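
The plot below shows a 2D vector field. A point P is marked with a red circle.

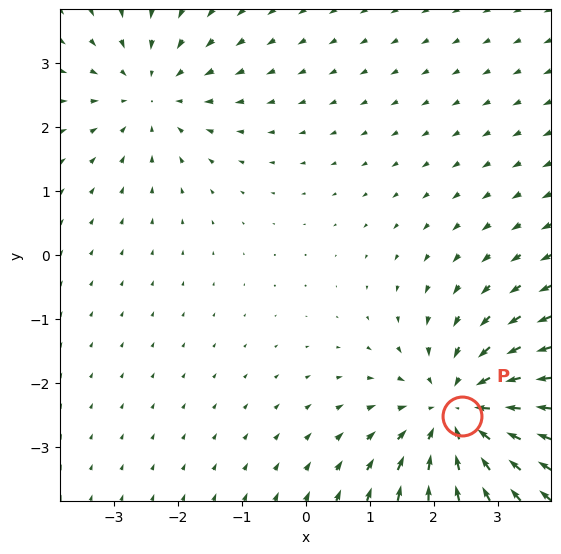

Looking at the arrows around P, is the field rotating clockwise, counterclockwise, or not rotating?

not rotating

Near P at (2.4, -2.5) the arrows show no circulation. The curl there is ≈0.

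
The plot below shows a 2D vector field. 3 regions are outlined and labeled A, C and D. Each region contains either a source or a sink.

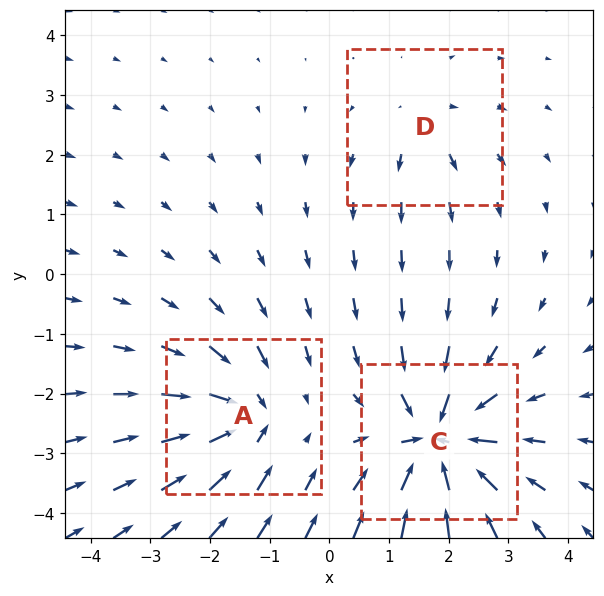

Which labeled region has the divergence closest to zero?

D

Divergence at each region's feature centre — A: about -4, C: about -6, D: about +2. Region D is closest to zero.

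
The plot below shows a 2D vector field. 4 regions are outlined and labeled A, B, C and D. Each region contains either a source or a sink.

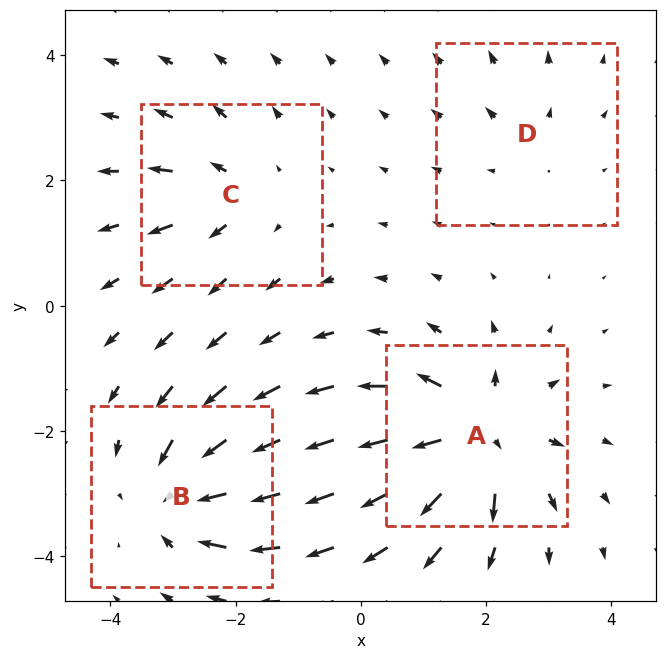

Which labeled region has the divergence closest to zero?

Divergence at each region's feature centre — A: about +8, B: about -6, C: about +4, D: about +3. Region D is closest to zero.

D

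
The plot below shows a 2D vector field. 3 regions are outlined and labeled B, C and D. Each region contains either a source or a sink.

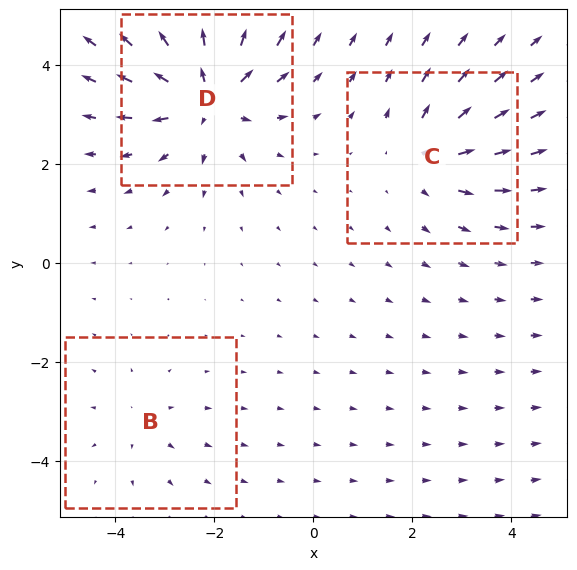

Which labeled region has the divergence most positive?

Divergence at each region's feature centre — B: about +2, C: about +3, D: about +5. Region D is most positive.

D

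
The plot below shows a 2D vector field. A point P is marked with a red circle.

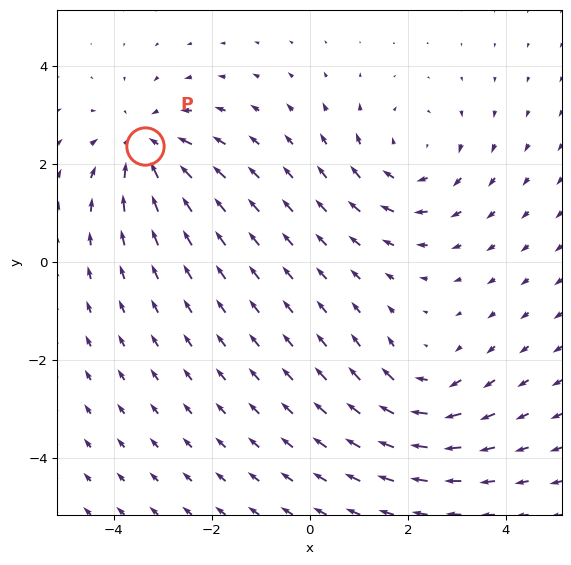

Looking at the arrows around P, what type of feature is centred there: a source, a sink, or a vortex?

sink

At P (-3.4, 2.4) the arrows converge inward. Divergence about -4, curl ≈0 — negative divergence with near-zero curl is a sink.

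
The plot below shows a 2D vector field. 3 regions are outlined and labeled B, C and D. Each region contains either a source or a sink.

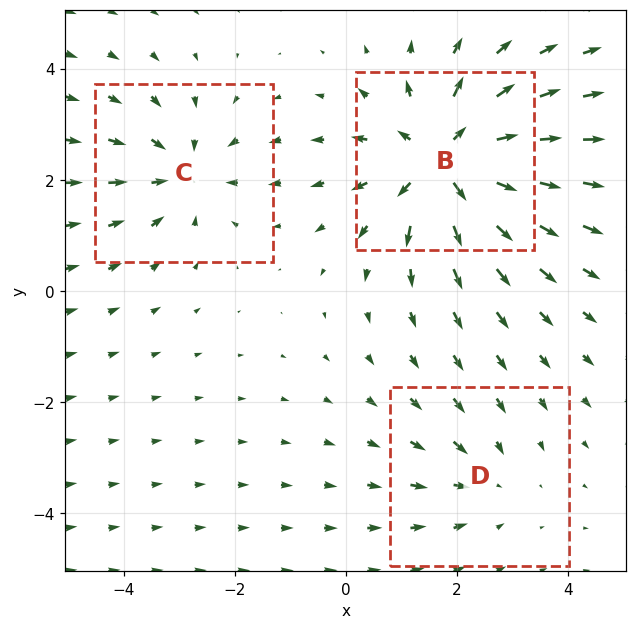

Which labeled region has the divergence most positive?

B

Divergence at each region's feature centre — B: about +5, C: about -3, D: about -2. Region B is most positive.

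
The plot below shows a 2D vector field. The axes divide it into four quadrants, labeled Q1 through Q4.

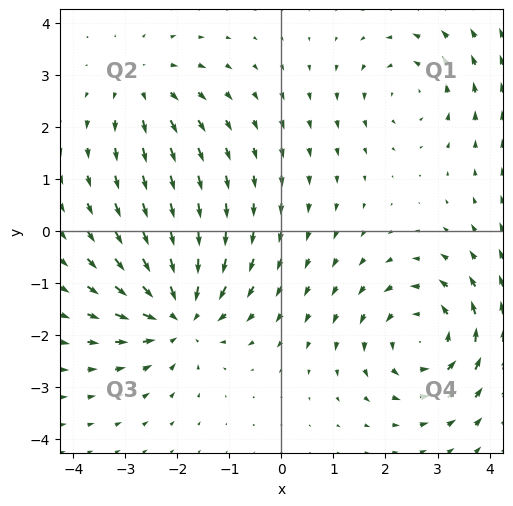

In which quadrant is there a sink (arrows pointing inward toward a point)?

The sink sits at approximately (-2.0, -1.6), which lies in quadrant Q3. The divergence there is about -5, negative as expected for a sink.

Q3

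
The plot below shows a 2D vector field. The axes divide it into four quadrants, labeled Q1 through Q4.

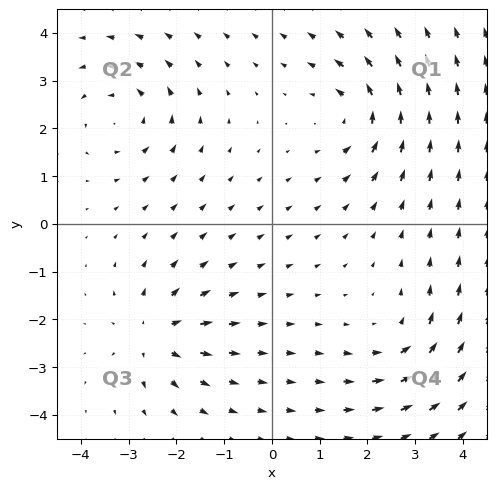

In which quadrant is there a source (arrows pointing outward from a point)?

Q3

The source sits at approximately (-2.4, -2.3), which lies in quadrant Q3. The divergence there is about +4, positive as expected for a source.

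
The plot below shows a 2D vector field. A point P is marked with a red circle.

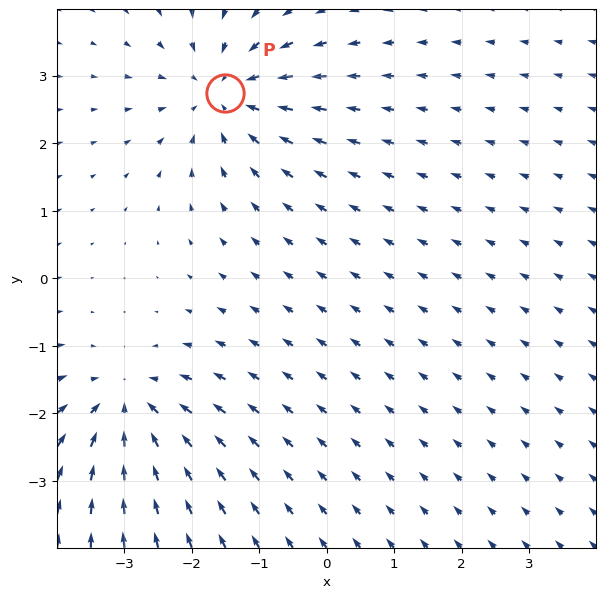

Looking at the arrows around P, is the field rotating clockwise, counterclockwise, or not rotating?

Near P at (-1.5, 2.7) the arrows show no circulation. The curl there is ≈0.

not rotating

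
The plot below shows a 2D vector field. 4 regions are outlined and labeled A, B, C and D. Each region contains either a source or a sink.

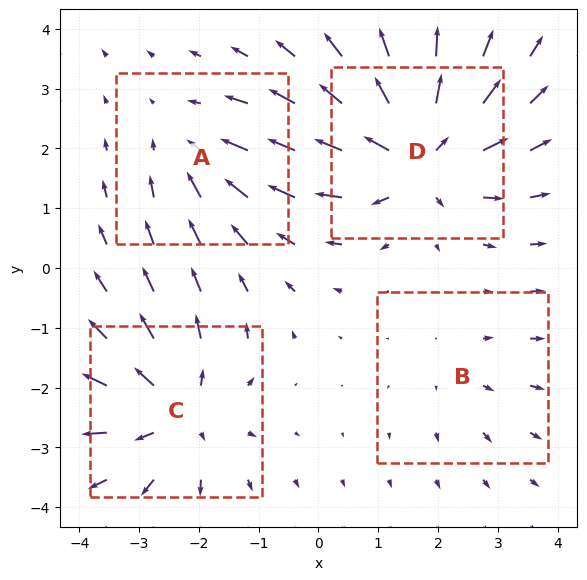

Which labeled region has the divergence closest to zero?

B

Divergence at each region's feature centre — A: about -3, B: about +2, C: about +5, D: about +7. Region B is closest to zero.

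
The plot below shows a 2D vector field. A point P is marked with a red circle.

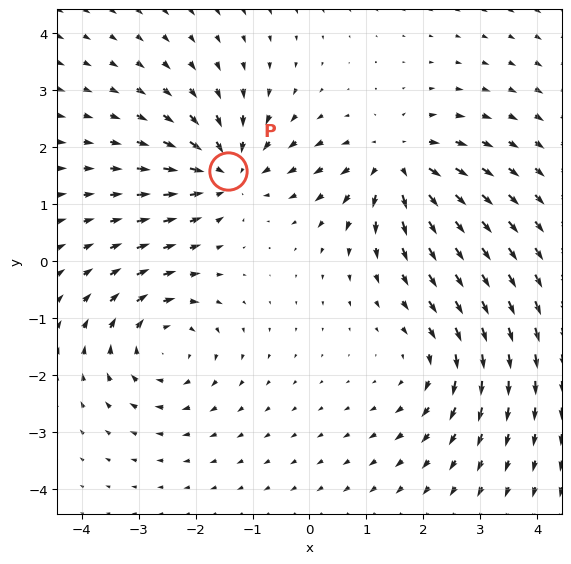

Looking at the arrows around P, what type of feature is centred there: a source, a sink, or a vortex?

At P (-1.4, 1.6) the arrows converge inward. Divergence about -6, curl ≈0 — negative divergence with near-zero curl is a sink.

sink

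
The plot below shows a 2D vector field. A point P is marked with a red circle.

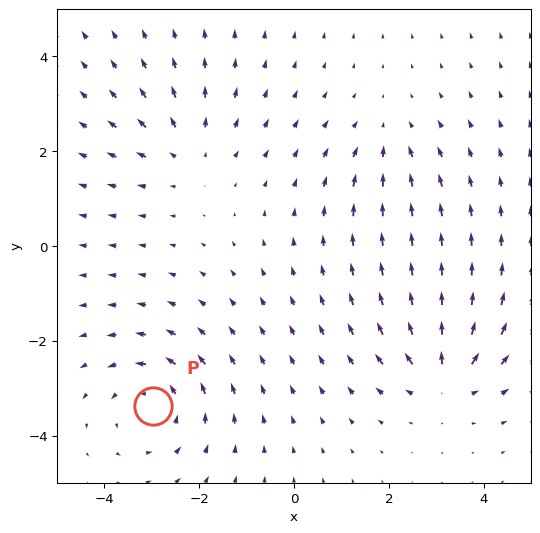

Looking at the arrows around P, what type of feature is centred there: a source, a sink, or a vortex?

vortex

At P (-3.0, -3.4) the arrows circulate counterclockwise. Divergence ≈0, curl about +4 — near-zero divergence with nonzero curl is a vortex.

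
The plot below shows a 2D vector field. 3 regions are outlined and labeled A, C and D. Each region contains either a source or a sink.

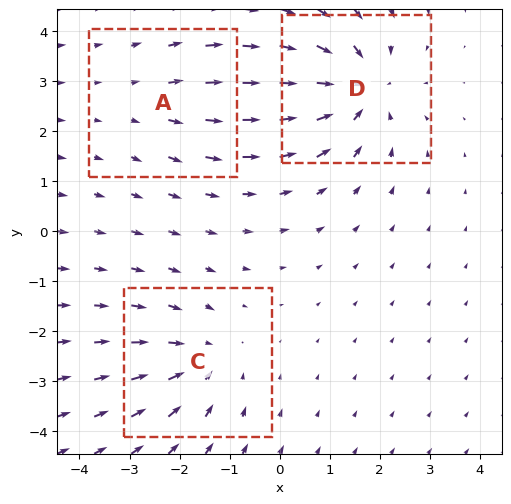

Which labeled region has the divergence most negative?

Divergence at each region's feature centre — A: about +2, C: about -3, D: about -4. Region D is most negative.

D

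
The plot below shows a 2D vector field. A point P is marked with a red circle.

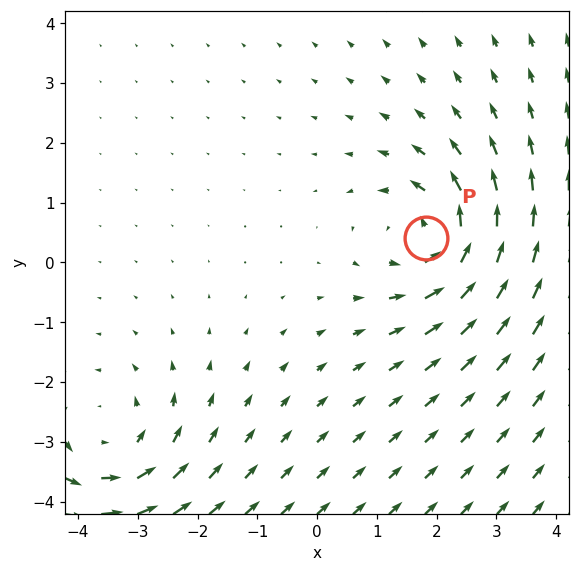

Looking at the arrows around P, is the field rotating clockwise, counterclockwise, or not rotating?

Near P at (1.8, 0.4) the arrows circulate counterclockwise. The curl (z-component) there is about +5; positive curl means counterclockwise rotation.

counterclockwise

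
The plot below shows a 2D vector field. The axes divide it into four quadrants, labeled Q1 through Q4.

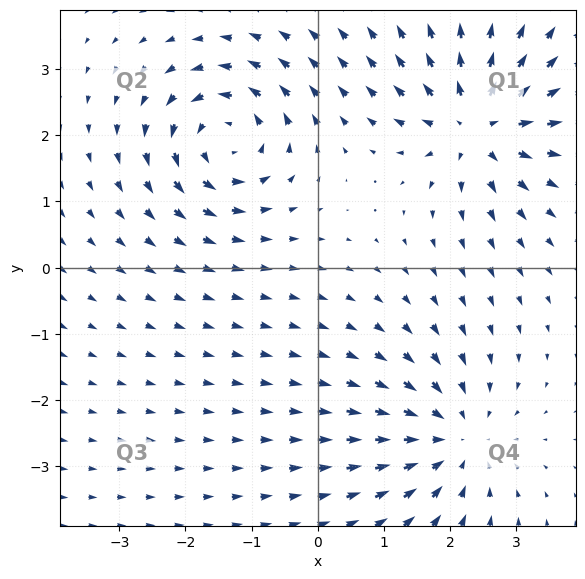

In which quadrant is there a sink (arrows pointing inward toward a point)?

Q4

The sink sits at approximately (2.1, -2.6), which lies in quadrant Q4. The divergence there is about -5, negative as expected for a sink.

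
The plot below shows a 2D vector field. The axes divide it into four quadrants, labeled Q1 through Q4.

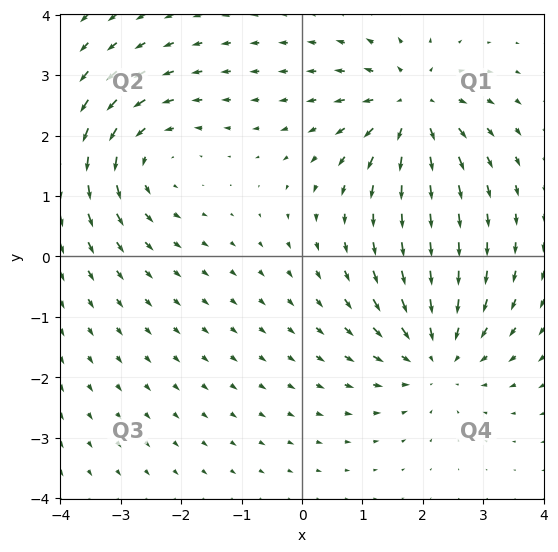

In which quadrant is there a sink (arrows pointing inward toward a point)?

The sink sits at approximately (2.2, -1.6), which lies in quadrant Q4. The divergence there is about -4, negative as expected for a sink.

Q4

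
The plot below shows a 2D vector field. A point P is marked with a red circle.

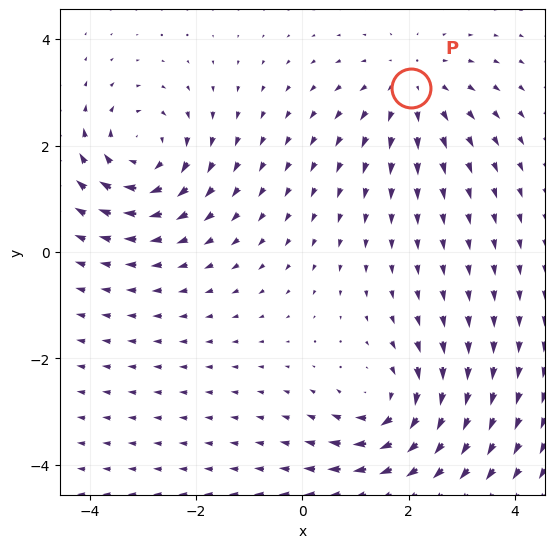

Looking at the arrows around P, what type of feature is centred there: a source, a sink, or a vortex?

source

At P (2.0, 3.1) the arrows spread outward. Divergence about +3, curl ≈0 — positive divergence with near-zero curl is a source.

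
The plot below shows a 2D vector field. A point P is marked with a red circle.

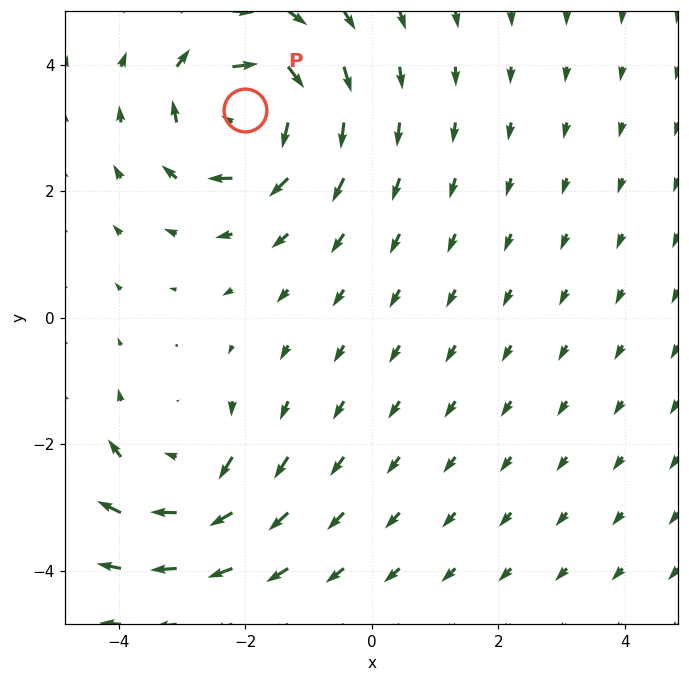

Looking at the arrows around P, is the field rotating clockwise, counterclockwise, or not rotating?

clockwise

Near P at (-2.0, 3.3) the arrows circulate clockwise. The curl (z-component) there is about -6; negative curl means clockwise rotation.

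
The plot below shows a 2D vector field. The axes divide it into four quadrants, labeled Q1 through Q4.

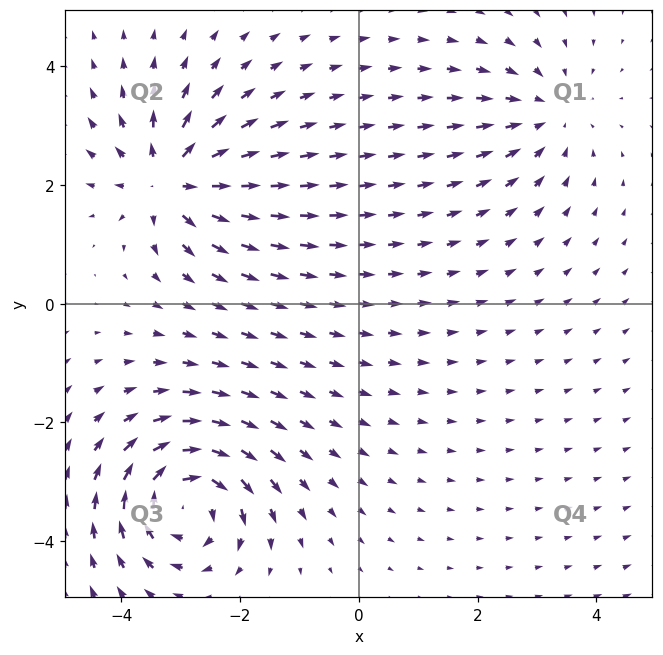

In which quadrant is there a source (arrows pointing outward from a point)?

Q2

The source sits at approximately (-3.2, 2.1), which lies in quadrant Q2. The divergence there is about +5, positive as expected for a source.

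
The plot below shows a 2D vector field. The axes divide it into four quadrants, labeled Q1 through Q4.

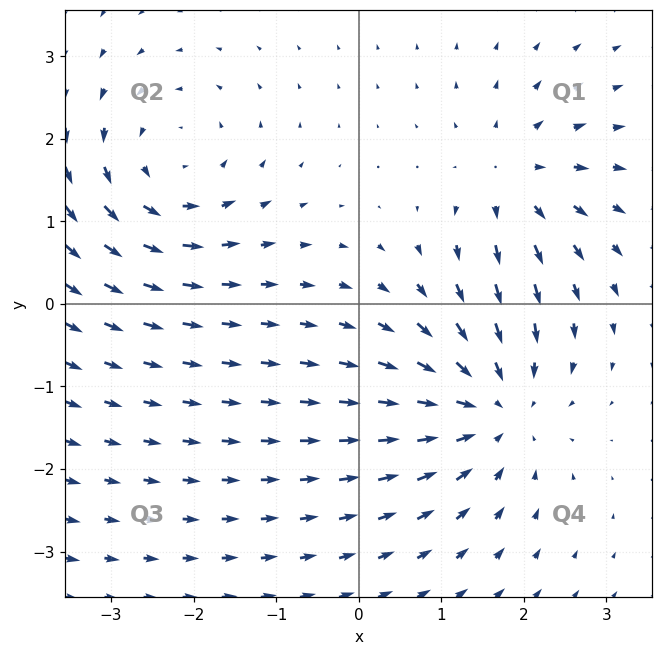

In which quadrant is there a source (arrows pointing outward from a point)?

Q1

The source sits at approximately (1.9, 1.5), which lies in quadrant Q1. The divergence there is about +4, positive as expected for a source.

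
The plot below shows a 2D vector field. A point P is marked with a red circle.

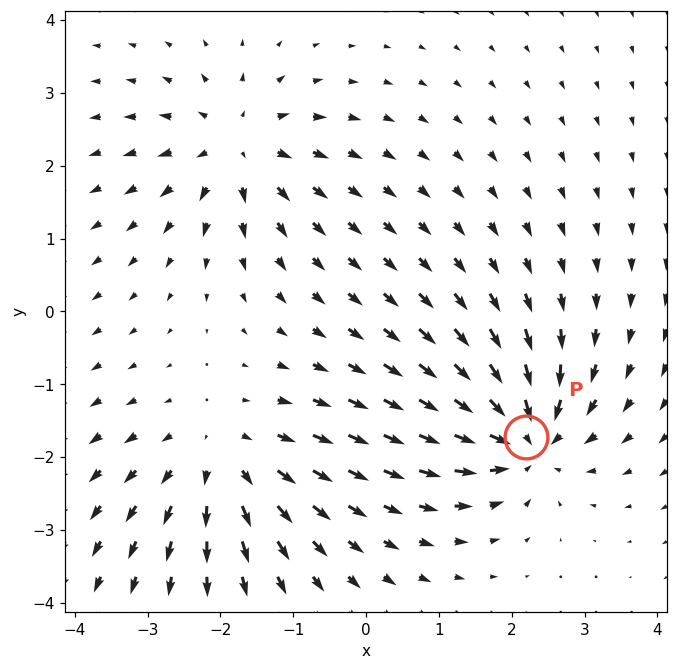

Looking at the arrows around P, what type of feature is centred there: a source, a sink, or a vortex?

sink

At P (2.2, -1.7) the arrows converge inward. Divergence about -5, curl ≈0 — negative divergence with near-zero curl is a sink.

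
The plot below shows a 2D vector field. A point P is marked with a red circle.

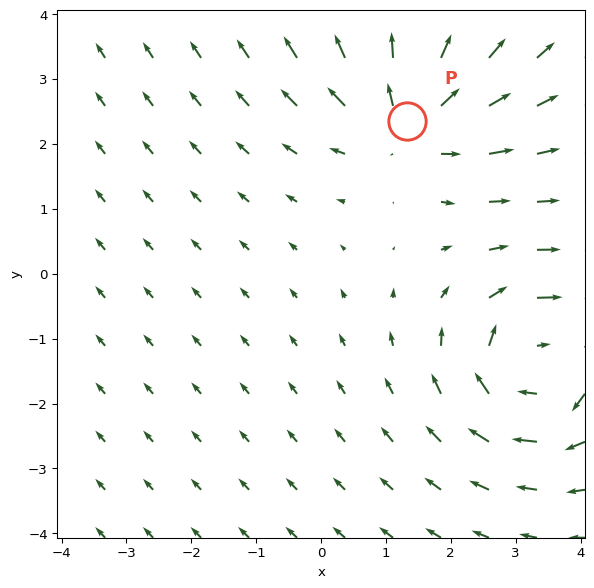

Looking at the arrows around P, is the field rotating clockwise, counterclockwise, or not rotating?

Near P at (1.3, 2.4) the arrows show no circulation. The curl there is ≈0.

not rotating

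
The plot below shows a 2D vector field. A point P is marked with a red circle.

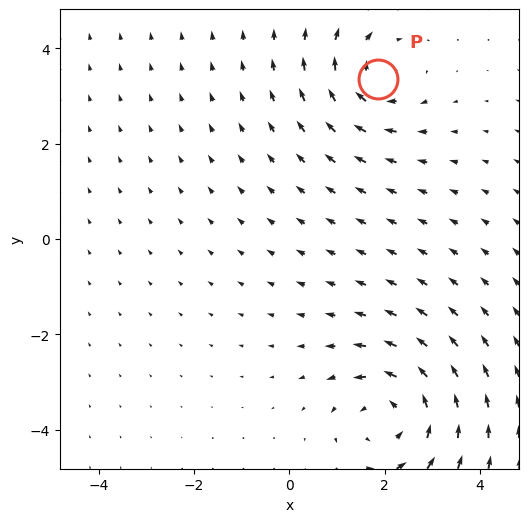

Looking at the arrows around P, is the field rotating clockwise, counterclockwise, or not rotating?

Near P at (1.9, 3.3) the arrows circulate clockwise. The curl (z-component) there is about -4; negative curl means clockwise rotation.

clockwise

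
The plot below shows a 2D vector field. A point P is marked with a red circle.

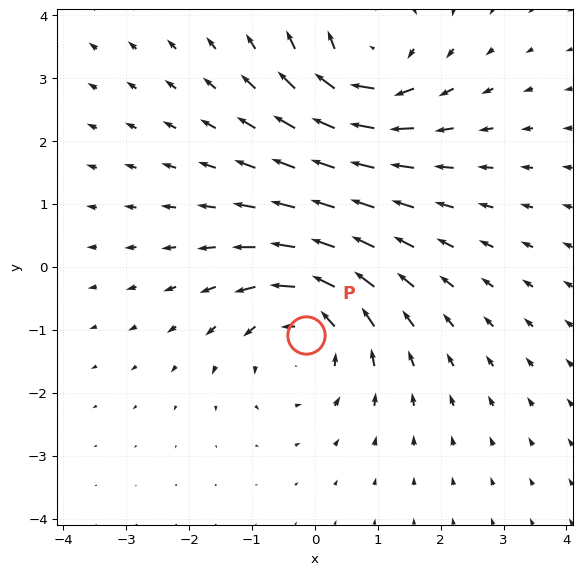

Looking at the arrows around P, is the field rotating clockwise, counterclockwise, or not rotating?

counterclockwise

Near P at (-0.1, -1.1) the arrows circulate counterclockwise. The curl (z-component) there is about +3; positive curl means counterclockwise rotation.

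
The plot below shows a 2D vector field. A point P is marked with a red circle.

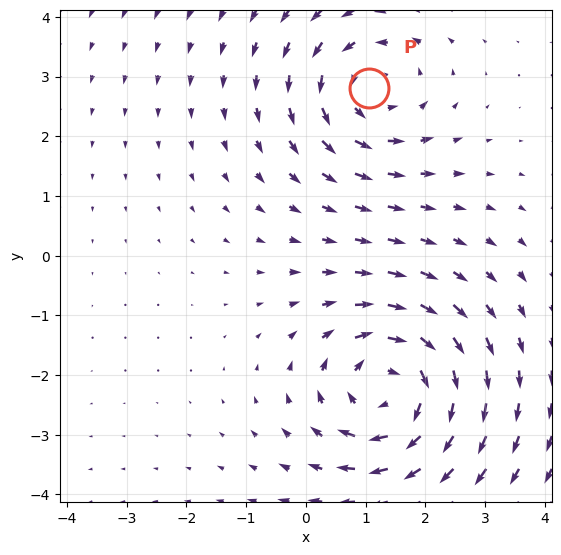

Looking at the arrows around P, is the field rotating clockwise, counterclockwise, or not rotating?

Near P at (1.1, 2.8) the arrows circulate counterclockwise. The curl (z-component) there is about +3; positive curl means counterclockwise rotation.

counterclockwise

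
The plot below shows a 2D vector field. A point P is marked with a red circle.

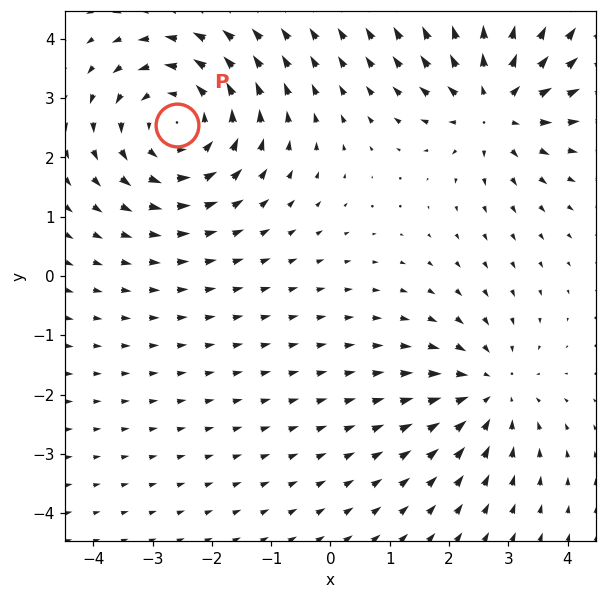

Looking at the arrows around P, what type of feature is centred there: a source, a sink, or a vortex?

At P (-2.6, 2.5) the arrows circulate counterclockwise. Divergence ≈0, curl about +4 — near-zero divergence with nonzero curl is a vortex.

vortex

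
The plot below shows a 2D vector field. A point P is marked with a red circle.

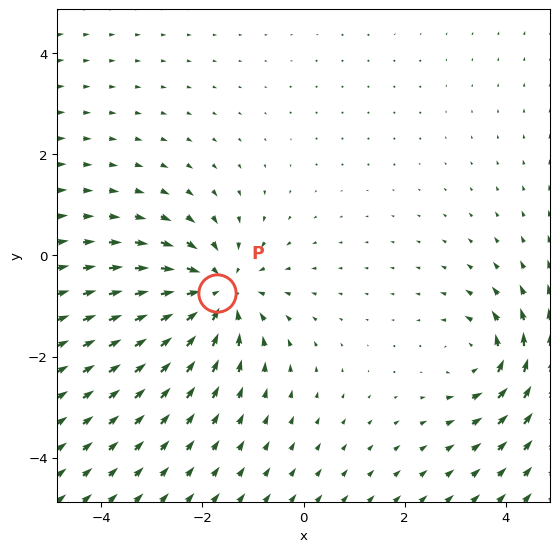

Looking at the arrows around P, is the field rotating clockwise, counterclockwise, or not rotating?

Near P at (-1.7, -0.7) the arrows show no circulation. The curl there is ≈0.

not rotating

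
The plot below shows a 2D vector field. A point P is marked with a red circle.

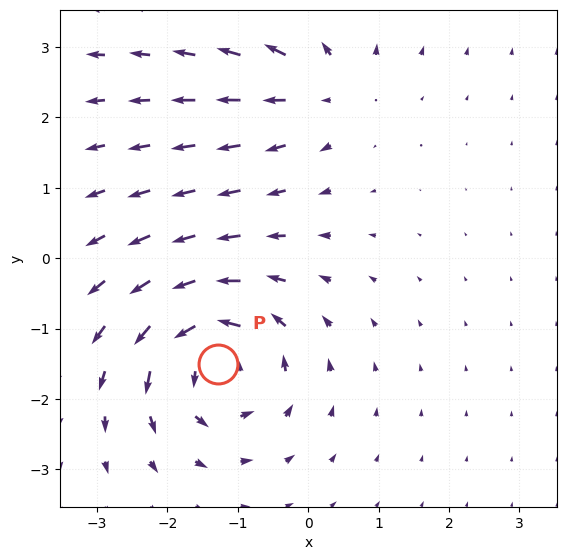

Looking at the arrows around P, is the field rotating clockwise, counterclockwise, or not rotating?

counterclockwise

Near P at (-1.3, -1.5) the arrows circulate counterclockwise. The curl (z-component) there is about +6; positive curl means counterclockwise rotation.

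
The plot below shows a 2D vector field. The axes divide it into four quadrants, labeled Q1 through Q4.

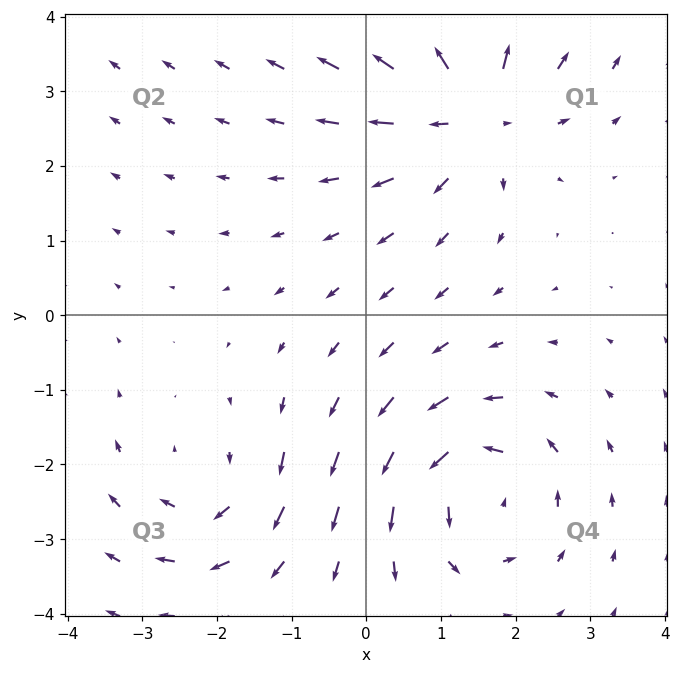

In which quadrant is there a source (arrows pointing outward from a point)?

Q1

The source sits at approximately (1.4, 2.7), which lies in quadrant Q1. The divergence there is about +5, positive as expected for a source.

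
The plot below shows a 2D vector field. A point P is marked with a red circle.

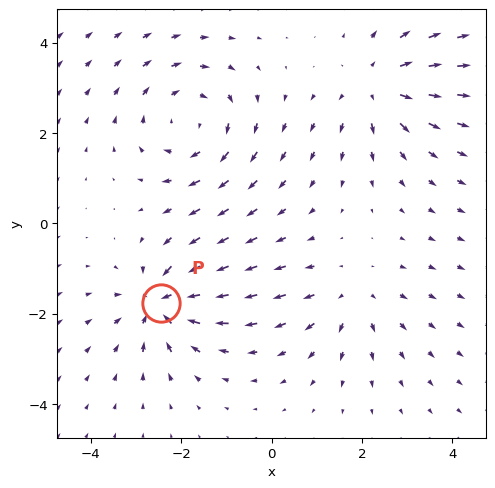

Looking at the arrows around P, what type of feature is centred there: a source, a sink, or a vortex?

At P (-2.4, -1.8) the arrows converge inward. Divergence about -6, curl ≈0 — negative divergence with near-zero curl is a sink.

sink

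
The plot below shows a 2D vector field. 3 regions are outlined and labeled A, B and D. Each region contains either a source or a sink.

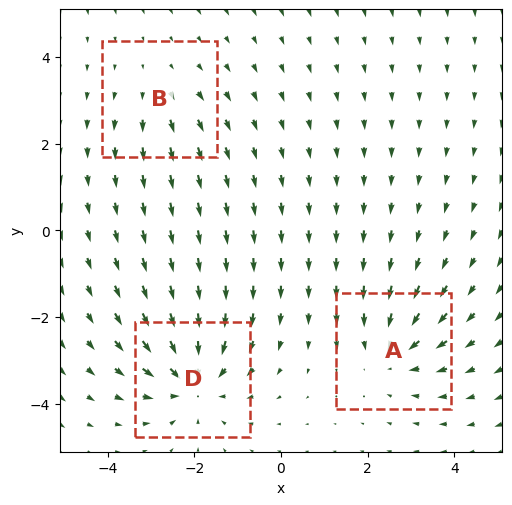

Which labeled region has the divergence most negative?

D

Divergence at each region's feature centre — A: about -3, B: about +2, D: about -4. Region D is most negative.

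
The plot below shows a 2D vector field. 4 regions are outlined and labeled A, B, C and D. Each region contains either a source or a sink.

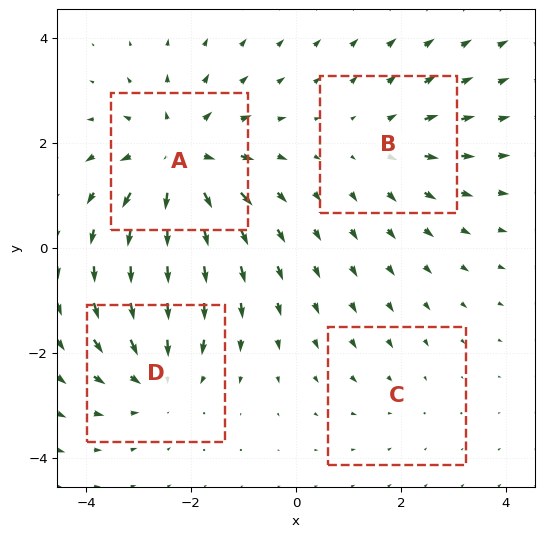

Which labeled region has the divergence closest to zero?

C

Divergence at each region's feature centre — A: about +6, B: about +3, C: about -2, D: about -4. Region C is closest to zero.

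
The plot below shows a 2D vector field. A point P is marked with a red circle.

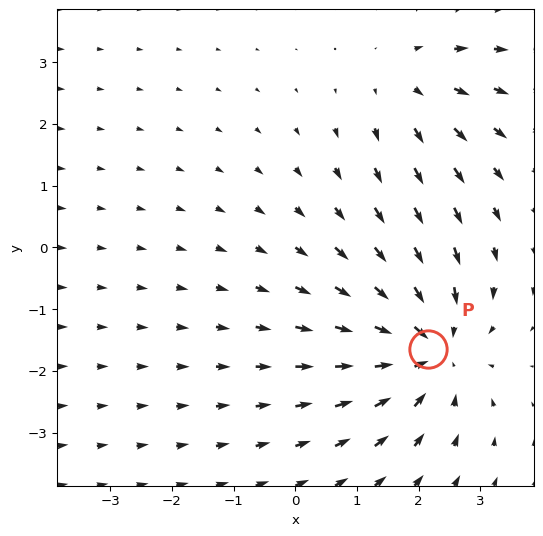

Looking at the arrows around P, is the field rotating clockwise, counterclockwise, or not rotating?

not rotating

Near P at (2.2, -1.6) the arrows show no circulation. The curl there is ≈0.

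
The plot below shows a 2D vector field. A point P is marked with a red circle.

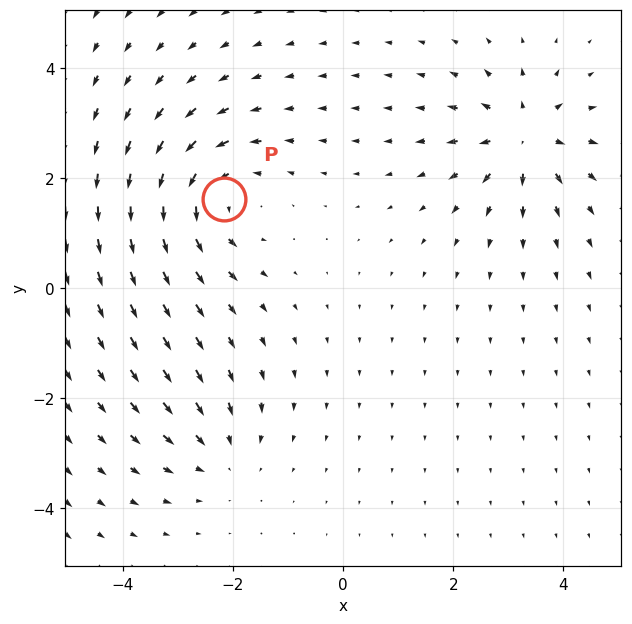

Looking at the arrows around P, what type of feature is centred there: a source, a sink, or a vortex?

vortex

At P (-2.2, 1.6) the arrows circulate counterclockwise. Divergence ≈0, curl about +4 — near-zero divergence with nonzero curl is a vortex.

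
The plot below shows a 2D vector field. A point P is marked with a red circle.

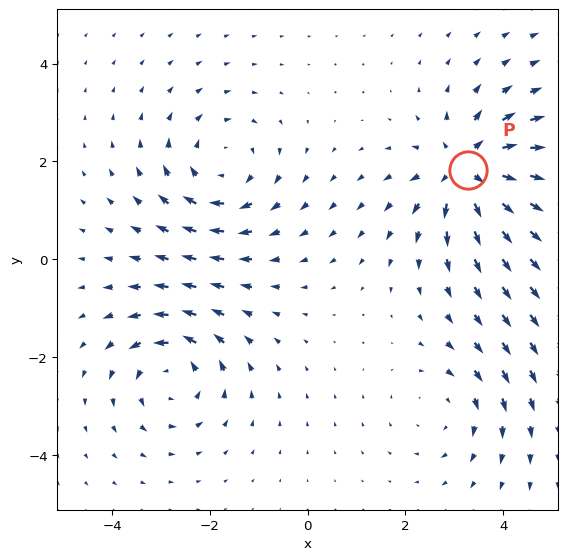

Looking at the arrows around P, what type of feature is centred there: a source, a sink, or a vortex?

At P (3.3, 1.8) the arrows spread outward. Divergence about +5, curl ≈0 — positive divergence with near-zero curl is a source.

source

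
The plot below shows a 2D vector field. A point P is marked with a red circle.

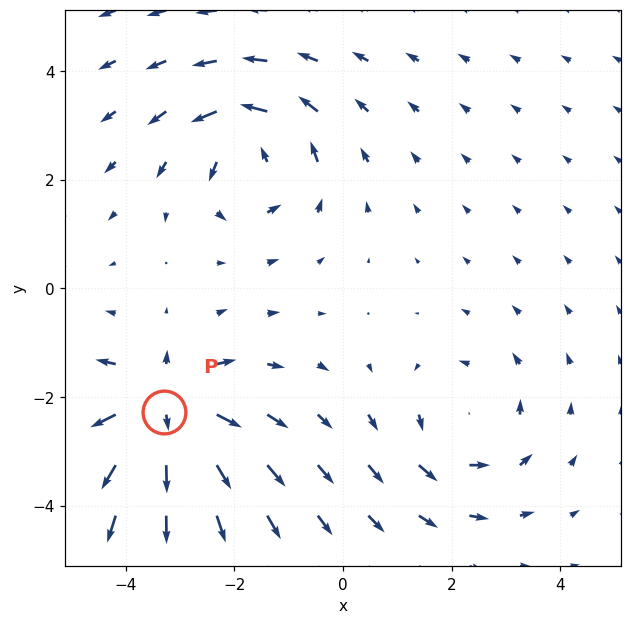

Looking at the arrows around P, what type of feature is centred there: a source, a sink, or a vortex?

source

At P (-3.3, -2.3) the arrows spread outward. Divergence about +5, curl ≈0 — positive divergence with near-zero curl is a source.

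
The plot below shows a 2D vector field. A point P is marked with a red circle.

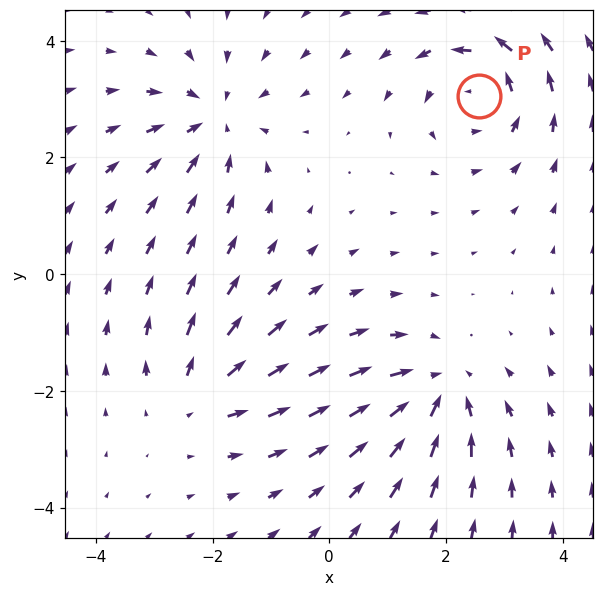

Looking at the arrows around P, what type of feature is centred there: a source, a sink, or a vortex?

vortex

At P (2.6, 3.1) the arrows circulate counterclockwise. Divergence ≈0, curl about +4 — near-zero divergence with nonzero curl is a vortex.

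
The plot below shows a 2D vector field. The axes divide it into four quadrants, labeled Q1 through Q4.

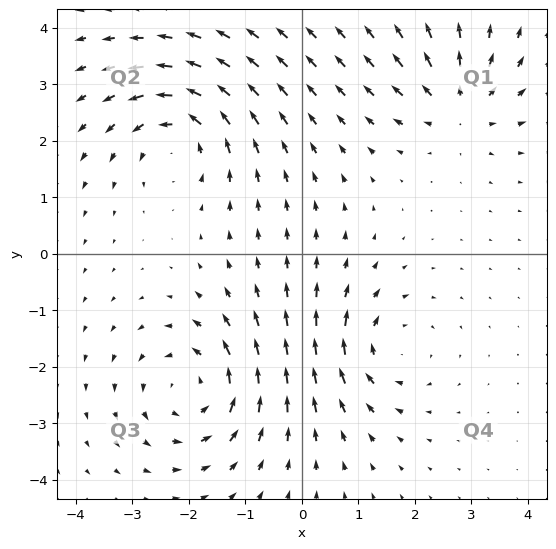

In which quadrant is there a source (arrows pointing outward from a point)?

The source sits at approximately (2.8, 2.6), which lies in quadrant Q1. The divergence there is about +4, positive as expected for a source.

Q1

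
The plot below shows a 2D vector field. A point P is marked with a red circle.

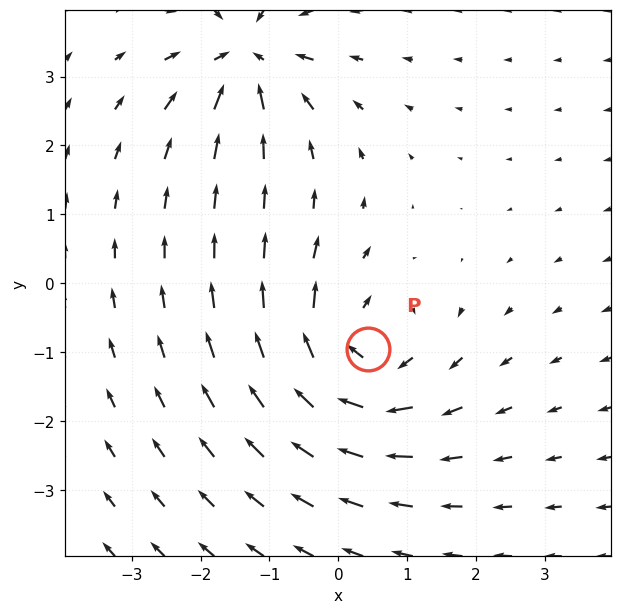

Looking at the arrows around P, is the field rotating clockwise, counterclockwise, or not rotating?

clockwise

Near P at (0.4, -1.0) the arrows circulate clockwise. The curl (z-component) there is about -4; negative curl means clockwise rotation.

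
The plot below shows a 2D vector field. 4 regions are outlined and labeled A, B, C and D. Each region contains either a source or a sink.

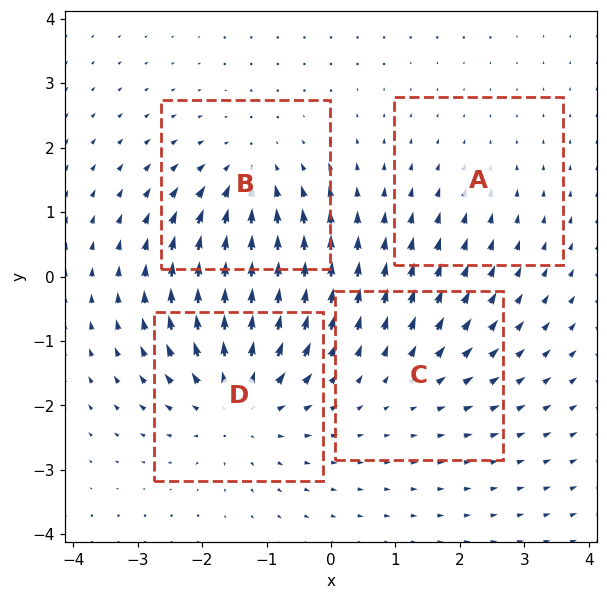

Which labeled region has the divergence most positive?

Divergence at each region's feature centre — A: about -2, B: about -5, C: about +3, D: about +6. Region D is most positive.

D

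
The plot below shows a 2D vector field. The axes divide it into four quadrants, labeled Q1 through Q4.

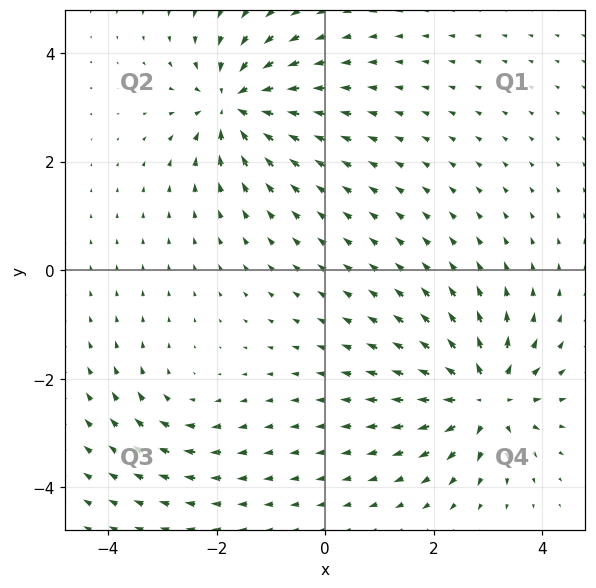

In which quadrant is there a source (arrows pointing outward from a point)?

Q4

The source sits at approximately (2.9, -2.3), which lies in quadrant Q4. The divergence there is about +6, positive as expected for a source.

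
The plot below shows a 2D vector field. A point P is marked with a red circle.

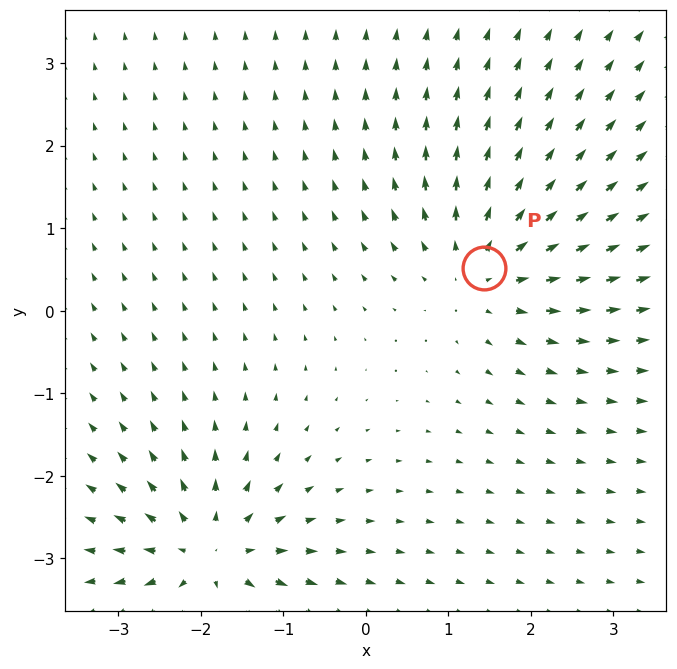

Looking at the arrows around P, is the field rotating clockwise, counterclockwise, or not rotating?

Near P at (1.4, 0.5) the arrows show no circulation. The curl there is ≈0.

not rotating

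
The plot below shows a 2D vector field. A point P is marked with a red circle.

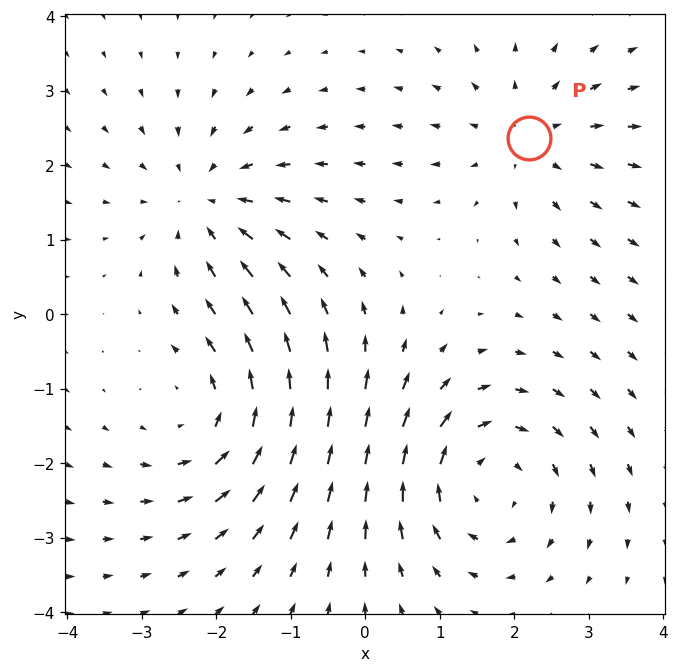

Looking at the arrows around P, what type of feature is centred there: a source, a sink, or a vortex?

source

At P (2.2, 2.4) the arrows spread outward. Divergence about +3, curl ≈0 — positive divergence with near-zero curl is a source.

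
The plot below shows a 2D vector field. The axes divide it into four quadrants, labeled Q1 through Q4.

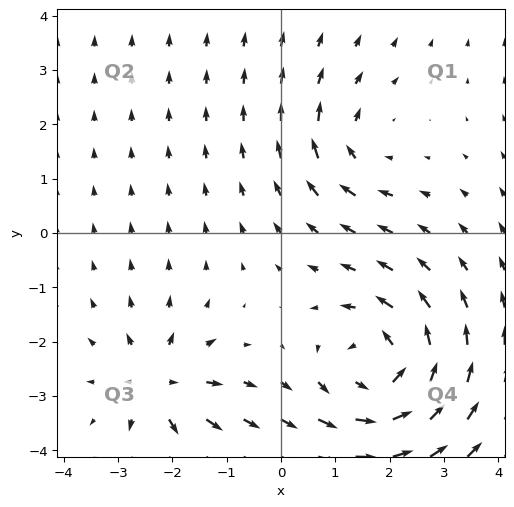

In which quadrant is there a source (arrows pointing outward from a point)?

Q3

The source sits at approximately (-2.2, -2.8), which lies in quadrant Q3. The divergence there is about +4, positive as expected for a source.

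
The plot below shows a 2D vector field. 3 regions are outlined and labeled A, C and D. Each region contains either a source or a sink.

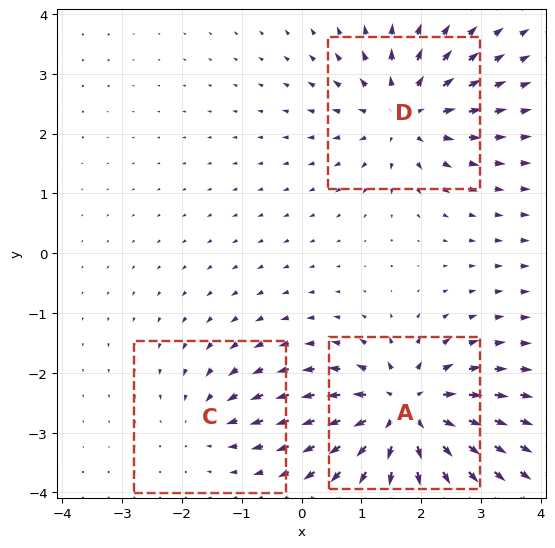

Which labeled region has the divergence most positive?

Divergence at each region's feature centre — A: about +6, C: about -2, D: about +4. Region A is most positive.

A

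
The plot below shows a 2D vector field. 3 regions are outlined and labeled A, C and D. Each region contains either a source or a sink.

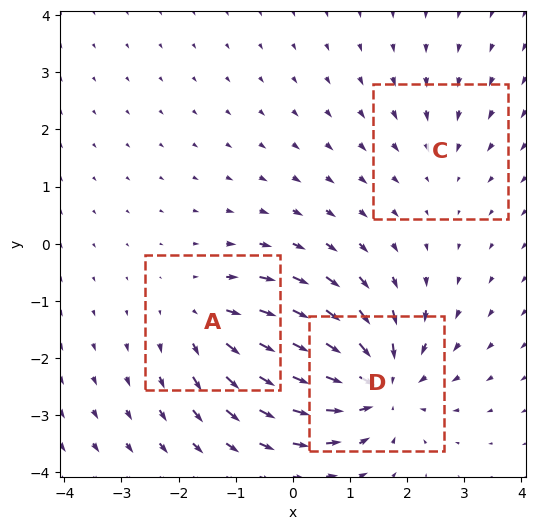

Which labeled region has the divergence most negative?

Divergence at each region's feature centre — A: about +3, C: about -2, D: about -5. Region D is most negative.

D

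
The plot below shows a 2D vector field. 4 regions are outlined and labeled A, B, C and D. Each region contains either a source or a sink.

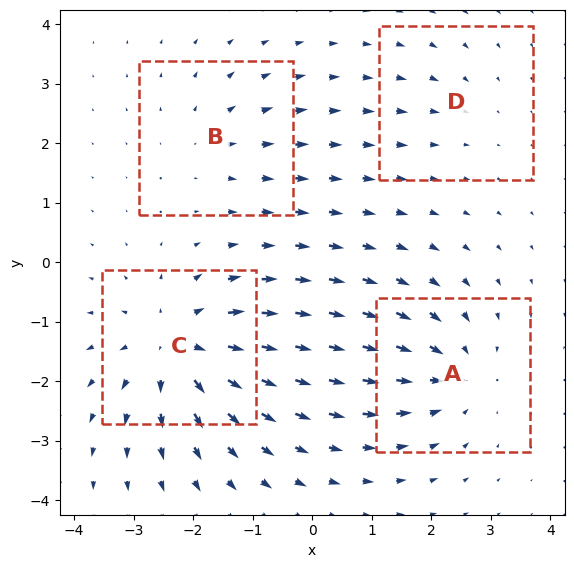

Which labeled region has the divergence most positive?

C

Divergence at each region's feature centre — A: about -5, B: about +3, C: about +6, D: about -2. Region C is most positive.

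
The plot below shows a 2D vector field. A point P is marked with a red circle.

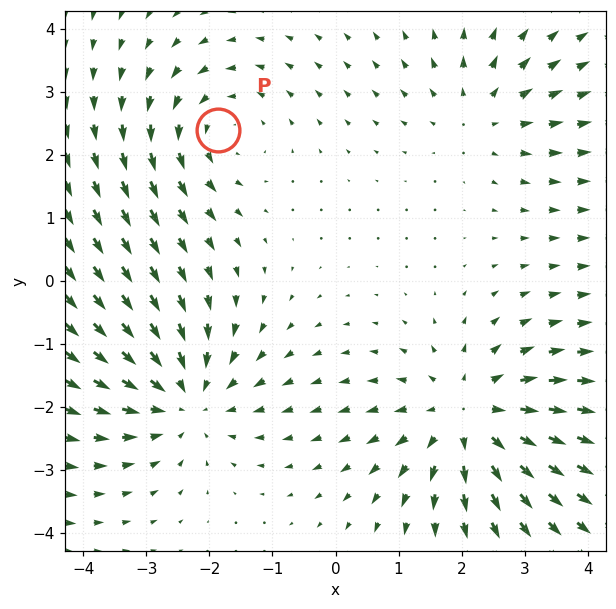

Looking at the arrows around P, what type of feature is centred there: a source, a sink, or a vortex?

At P (-1.9, 2.4) the arrows circulate counterclockwise. Divergence ≈0, curl about +3 — near-zero divergence with nonzero curl is a vortex.

vortex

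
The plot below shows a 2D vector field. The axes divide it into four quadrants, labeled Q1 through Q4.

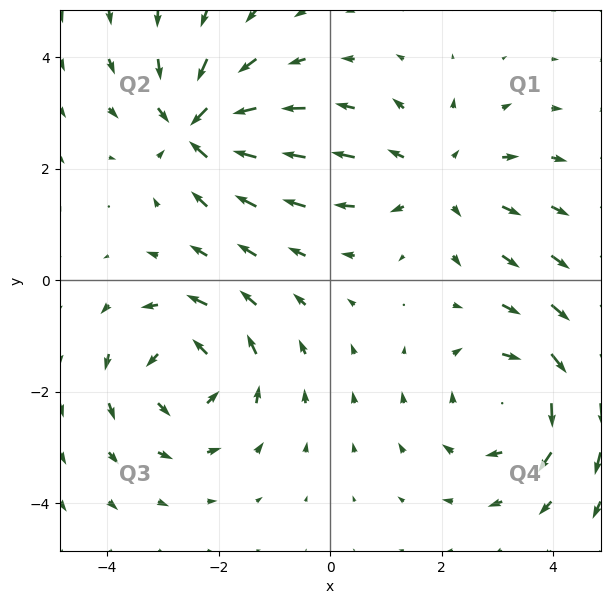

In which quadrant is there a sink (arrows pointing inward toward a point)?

The sink sits at approximately (-2.4, 2.7), which lies in quadrant Q2. The divergence there is about -6, negative as expected for a sink.

Q2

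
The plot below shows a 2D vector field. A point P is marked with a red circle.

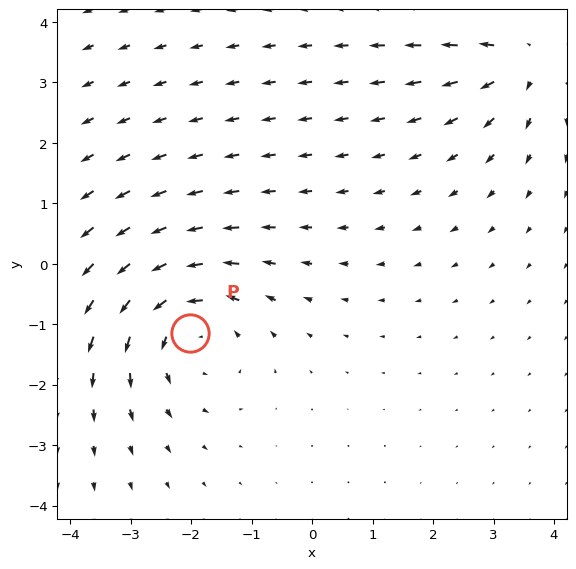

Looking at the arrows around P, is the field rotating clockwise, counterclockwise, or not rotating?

Near P at (-2.0, -1.1) the arrows circulate counterclockwise. The curl (z-component) there is about +3; positive curl means counterclockwise rotation.

counterclockwise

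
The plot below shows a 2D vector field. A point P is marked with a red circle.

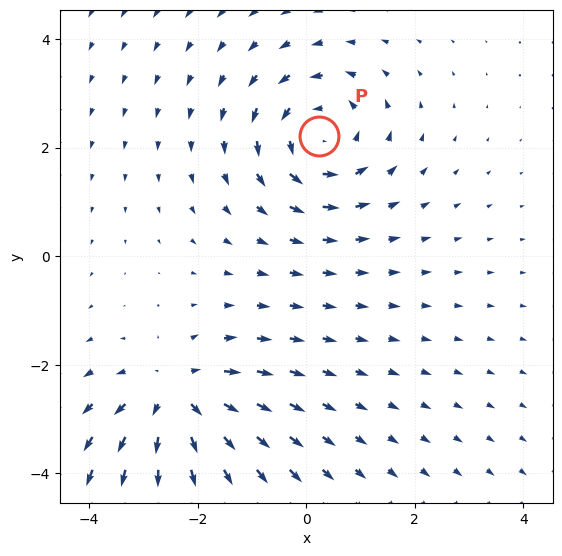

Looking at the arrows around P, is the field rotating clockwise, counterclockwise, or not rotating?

counterclockwise

Near P at (0.2, 2.2) the arrows circulate counterclockwise. The curl (z-component) there is about +3; positive curl means counterclockwise rotation.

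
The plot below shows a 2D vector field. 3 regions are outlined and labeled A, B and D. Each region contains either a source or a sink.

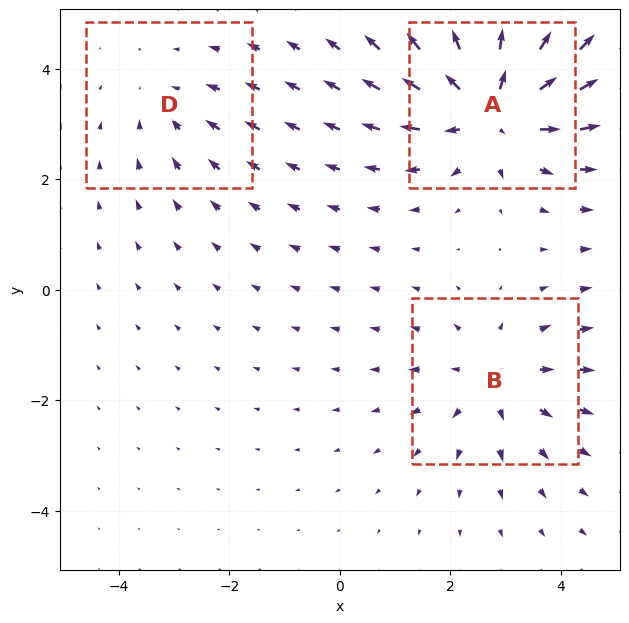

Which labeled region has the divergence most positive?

A

Divergence at each region's feature centre — A: about +4, B: about +3, D: about -2. Region A is most positive.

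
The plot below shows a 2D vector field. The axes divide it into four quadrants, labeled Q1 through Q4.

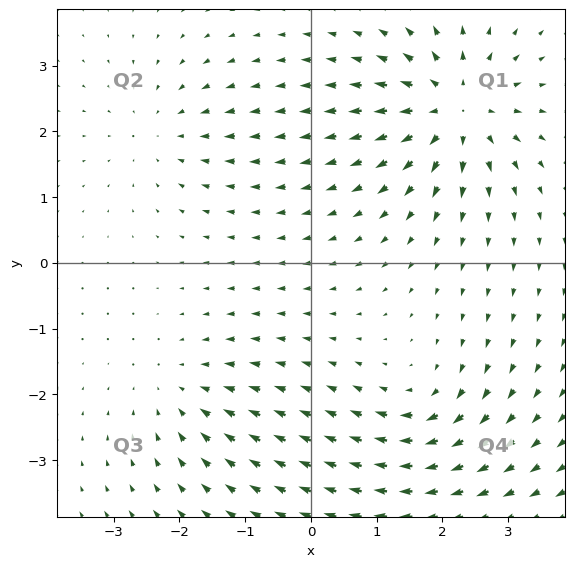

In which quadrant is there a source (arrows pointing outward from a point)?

The source sits at approximately (2.2, 2.3), which lies in quadrant Q1. The divergence there is about +5, positive as expected for a source.

Q1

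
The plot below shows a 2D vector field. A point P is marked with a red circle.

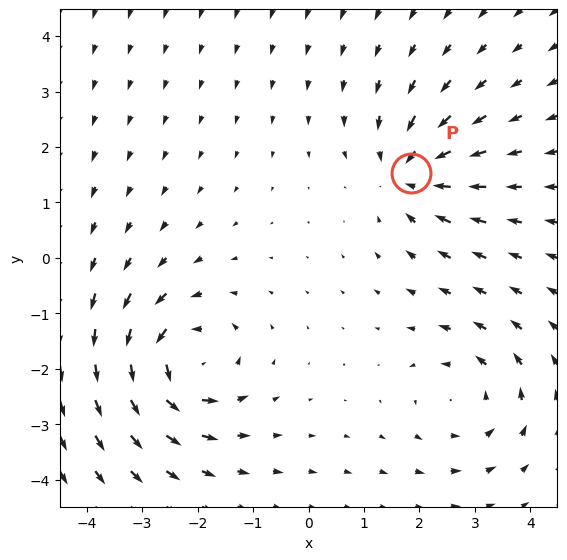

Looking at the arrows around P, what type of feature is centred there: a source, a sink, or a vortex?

At P (1.8, 1.5) the arrows converge inward. Divergence about -5, curl ≈0 — negative divergence with near-zero curl is a sink.

sink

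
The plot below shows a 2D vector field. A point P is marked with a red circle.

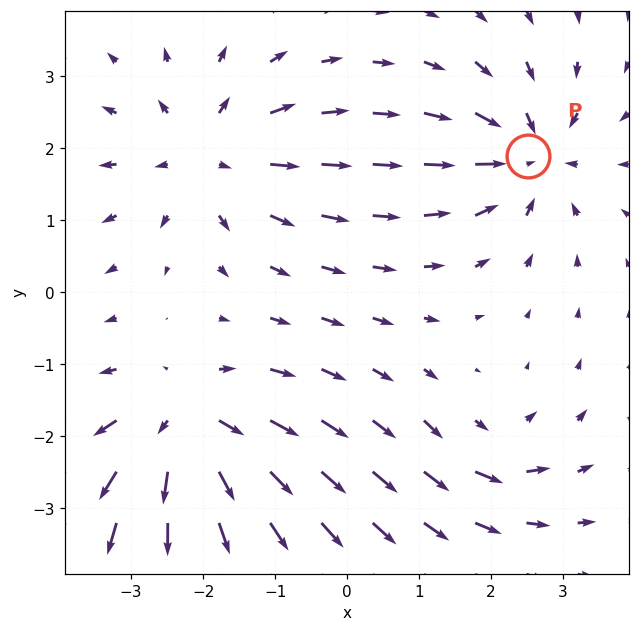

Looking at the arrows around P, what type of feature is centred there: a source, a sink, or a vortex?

At P (2.5, 1.9) the arrows converge inward. Divergence about -5, curl ≈0 — negative divergence with near-zero curl is a sink.

sink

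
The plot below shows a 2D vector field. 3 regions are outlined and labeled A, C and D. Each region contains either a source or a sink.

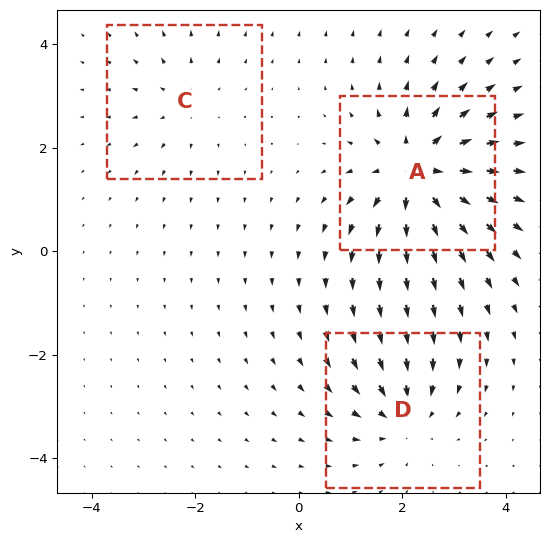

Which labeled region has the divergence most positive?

Divergence at each region's feature centre — A: about +5, C: about +2, D: about -3. Region A is most positive.

A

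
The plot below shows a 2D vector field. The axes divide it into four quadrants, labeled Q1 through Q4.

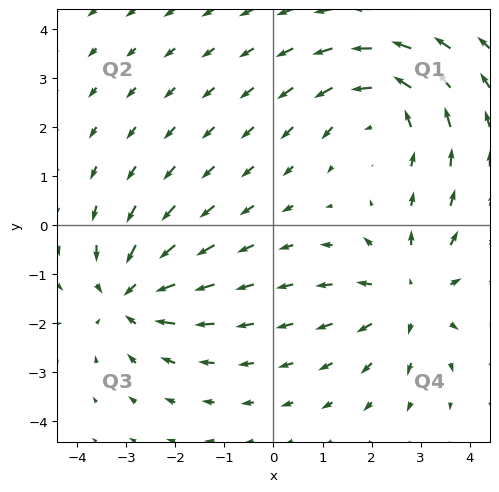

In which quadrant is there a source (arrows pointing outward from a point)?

Q4

The source sits at approximately (2.8, -1.4), which lies in quadrant Q4. The divergence there is about +4, positive as expected for a source.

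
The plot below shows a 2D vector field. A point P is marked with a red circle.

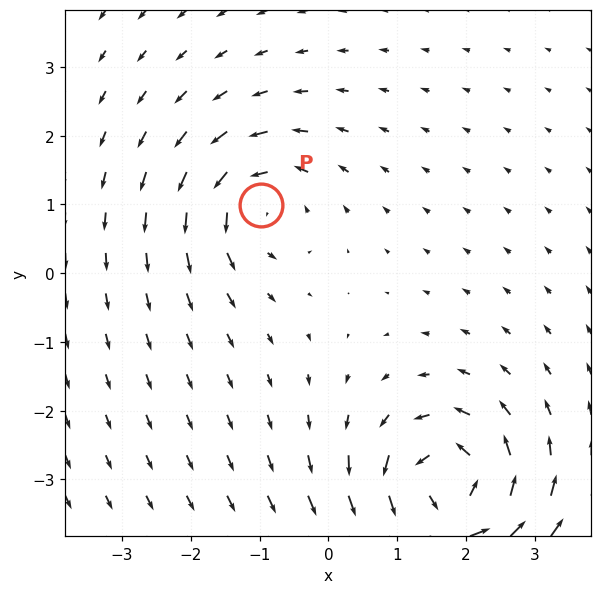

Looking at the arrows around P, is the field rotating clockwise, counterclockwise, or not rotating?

Near P at (-1.0, 1.0) the arrows circulate counterclockwise. The curl (z-component) there is about +4; positive curl means counterclockwise rotation.

counterclockwise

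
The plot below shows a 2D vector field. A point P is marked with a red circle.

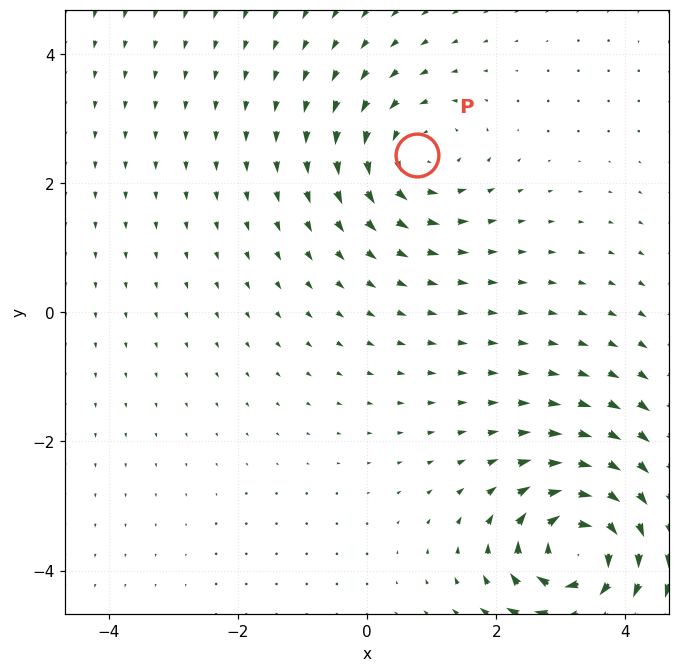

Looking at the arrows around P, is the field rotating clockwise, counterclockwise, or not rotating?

Near P at (0.8, 2.4) the arrows circulate counterclockwise. The curl (z-component) there is about +3; positive curl means counterclockwise rotation.

counterclockwise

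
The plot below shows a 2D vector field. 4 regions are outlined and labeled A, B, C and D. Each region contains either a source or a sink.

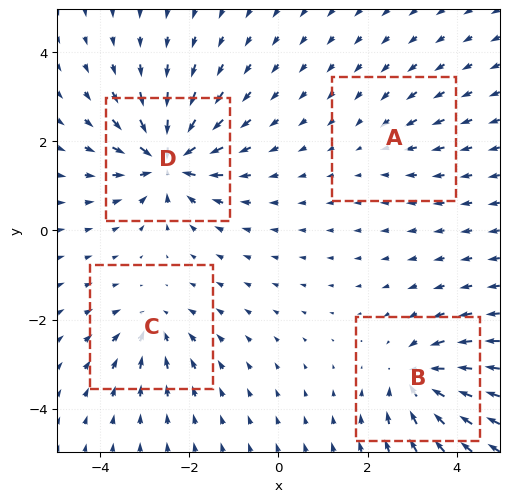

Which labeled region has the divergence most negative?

Divergence at each region's feature centre — A: about -2, B: about -6, C: about -4, D: about -9. Region D is most negative.

D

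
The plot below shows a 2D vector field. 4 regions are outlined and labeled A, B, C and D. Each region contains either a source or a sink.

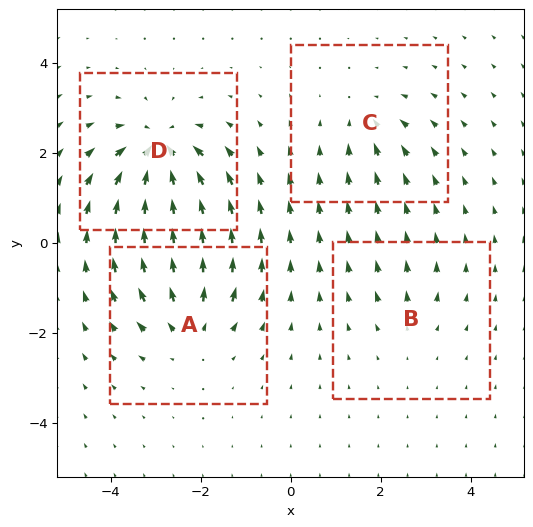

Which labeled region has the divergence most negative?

Divergence at each region's feature centre — A: about +5, B: about +2, C: about -4, D: about -8. Region D is most negative.

D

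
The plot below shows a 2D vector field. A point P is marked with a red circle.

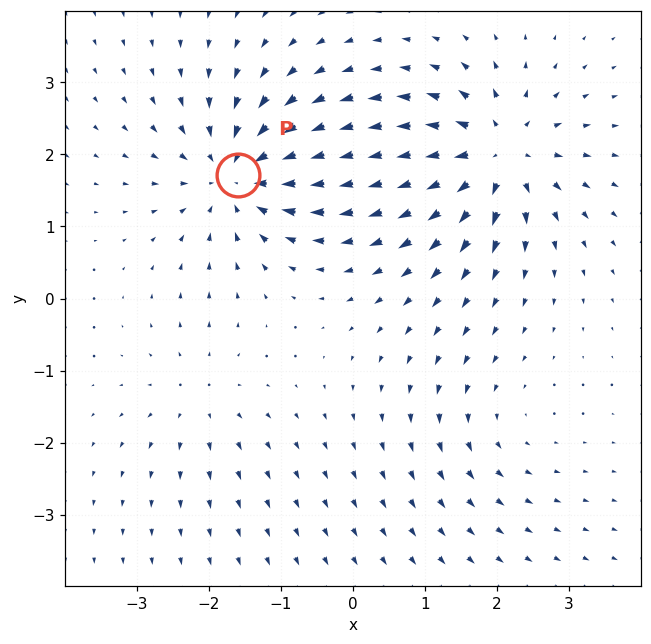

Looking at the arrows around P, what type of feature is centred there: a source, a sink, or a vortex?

sink

At P (-1.6, 1.7) the arrows converge inward. Divergence about -6, curl ≈0 — negative divergence with near-zero curl is a sink.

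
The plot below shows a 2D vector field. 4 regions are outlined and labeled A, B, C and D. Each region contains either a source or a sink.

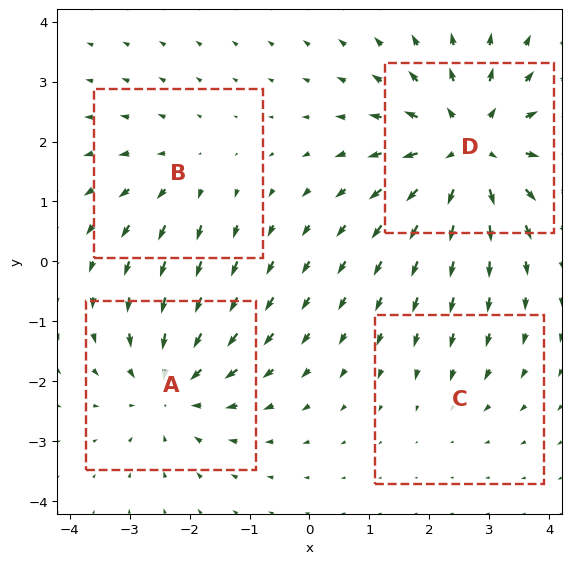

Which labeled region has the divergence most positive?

Divergence at each region's feature centre — A: about -5, B: about +3, C: about -2, D: about +6. Region D is most positive.

D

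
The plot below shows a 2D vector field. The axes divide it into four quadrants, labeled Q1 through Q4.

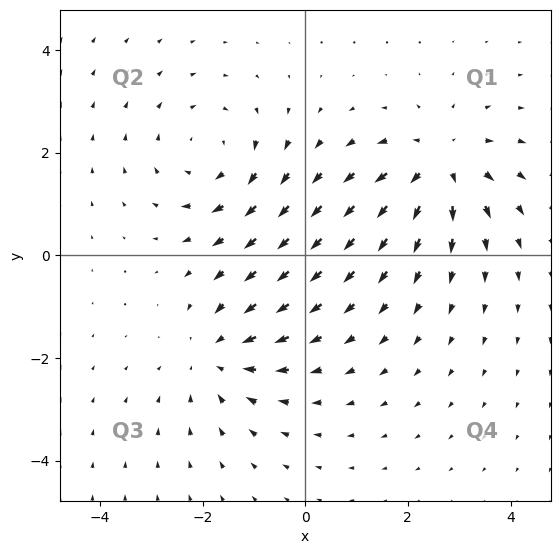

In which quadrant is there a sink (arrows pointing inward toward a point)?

The sink sits at approximately (-1.7, -2.0), which lies in quadrant Q3. The divergence there is about -4, negative as expected for a sink.

Q3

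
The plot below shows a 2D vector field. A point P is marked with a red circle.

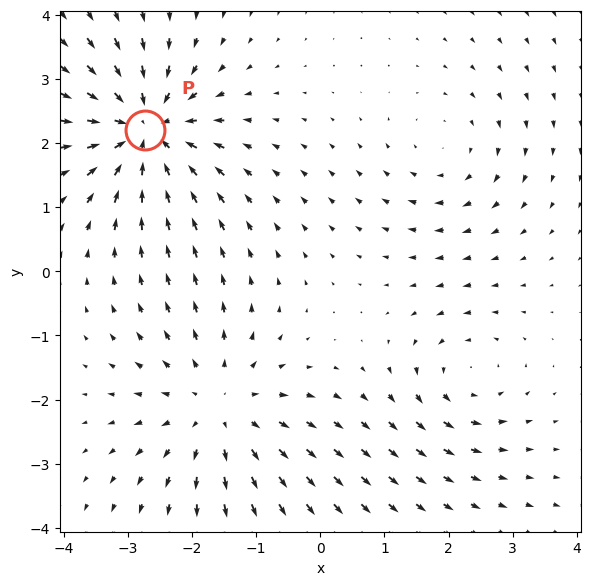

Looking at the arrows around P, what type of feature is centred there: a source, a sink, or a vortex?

At P (-2.7, 2.2) the arrows converge inward. Divergence about -6, curl ≈0 — negative divergence with near-zero curl is a sink.

sink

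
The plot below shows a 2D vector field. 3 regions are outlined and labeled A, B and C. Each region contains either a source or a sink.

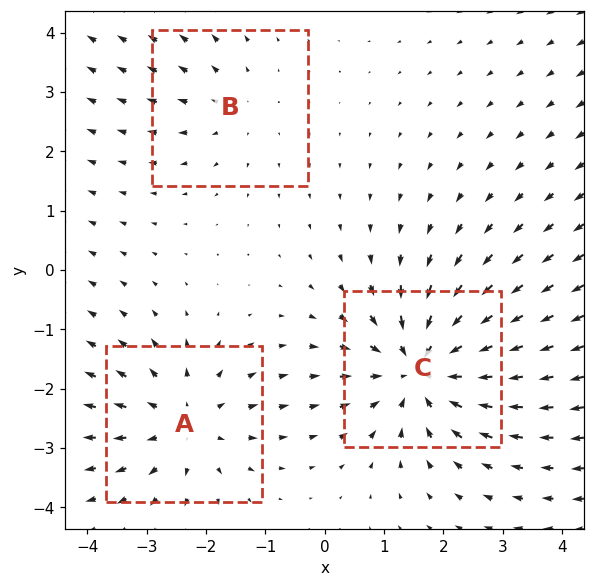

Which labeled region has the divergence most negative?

Divergence at each region's feature centre — A: about +3, B: about +2, C: about -5. Region C is most negative.

C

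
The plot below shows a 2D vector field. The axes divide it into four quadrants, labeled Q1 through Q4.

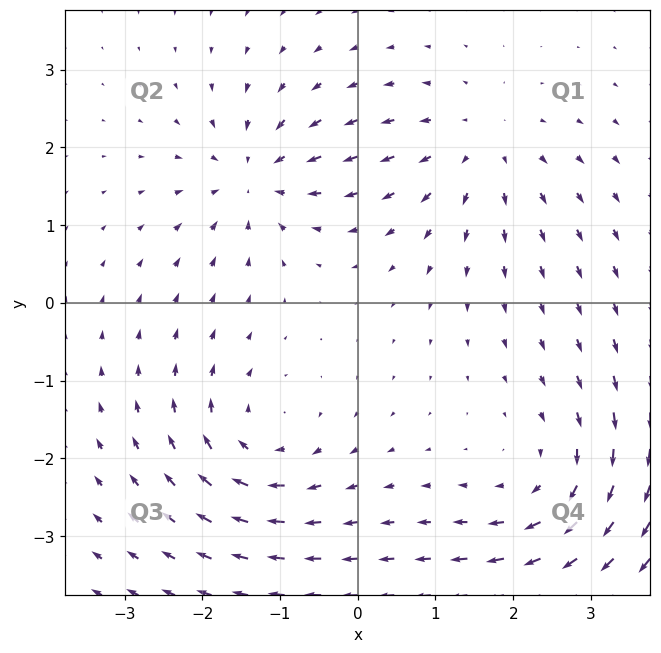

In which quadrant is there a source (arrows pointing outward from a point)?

The source sits at approximately (1.6, 2.0), which lies in quadrant Q1. The divergence there is about +3, positive as expected for a source.

Q1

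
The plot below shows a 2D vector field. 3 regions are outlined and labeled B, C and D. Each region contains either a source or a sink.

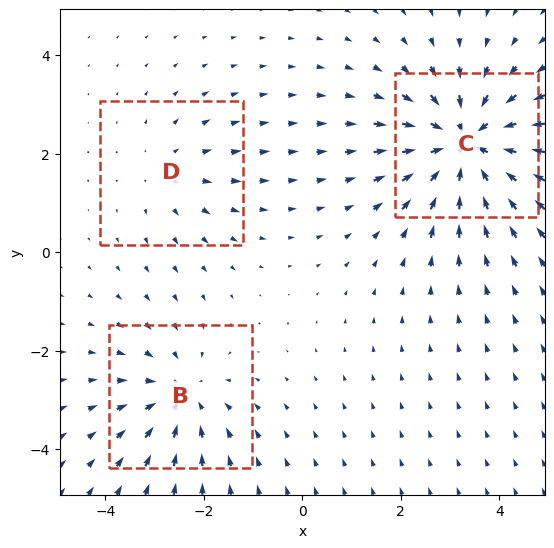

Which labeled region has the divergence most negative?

Divergence at each region's feature centre — B: about -3, C: about -5, D: about +2. Region C is most negative.

C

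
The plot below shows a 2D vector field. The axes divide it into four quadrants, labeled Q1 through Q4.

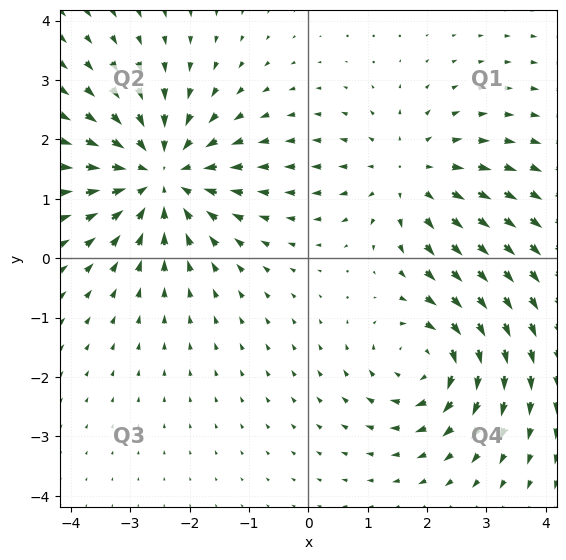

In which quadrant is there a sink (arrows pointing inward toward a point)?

Q2

The sink sits at approximately (-2.5, 1.4), which lies in quadrant Q2. The divergence there is about -5, negative as expected for a sink.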